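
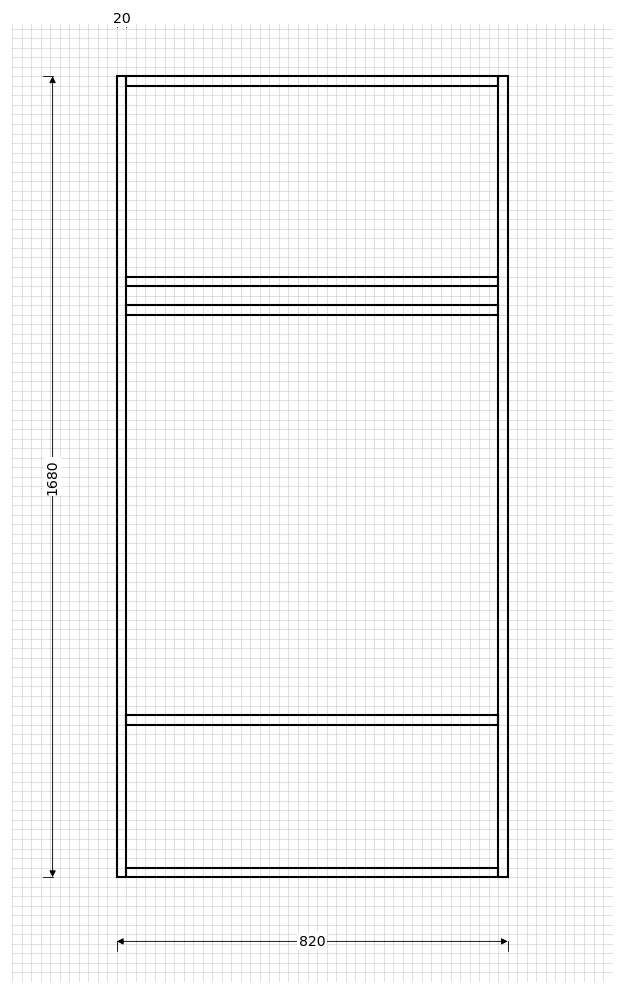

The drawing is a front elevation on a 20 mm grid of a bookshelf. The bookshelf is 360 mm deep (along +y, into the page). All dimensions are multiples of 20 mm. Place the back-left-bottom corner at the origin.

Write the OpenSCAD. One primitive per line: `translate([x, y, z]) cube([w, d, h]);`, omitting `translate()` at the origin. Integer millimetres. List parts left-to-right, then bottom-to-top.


cube([20, 360, 1680]);
translate([20, 0, 0]) cube([780, 360, 20]);
translate([20, 0, 320]) cube([780, 360, 20]);
translate([20, 0, 1180]) cube([780, 360, 20]);
translate([20, 0, 1240]) cube([780, 360, 20]);
translate([20, 0, 1660]) cube([780, 360, 20]);
translate([800, 0, 0]) cube([20, 360, 1680]);


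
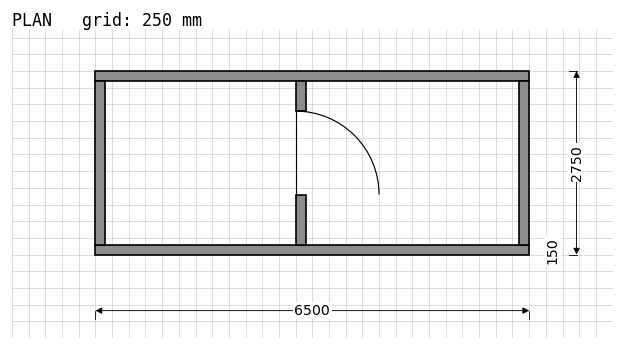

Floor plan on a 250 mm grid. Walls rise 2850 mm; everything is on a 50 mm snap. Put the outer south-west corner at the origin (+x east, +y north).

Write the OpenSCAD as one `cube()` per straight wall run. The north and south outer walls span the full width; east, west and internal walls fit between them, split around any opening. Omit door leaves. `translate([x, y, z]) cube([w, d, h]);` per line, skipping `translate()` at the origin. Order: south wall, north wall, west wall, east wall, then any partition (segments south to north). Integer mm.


cube([6500, 150, 2850]);
translate([0, 2600, 0]) cube([6500, 150, 2850]);
translate([0, 150, 0]) cube([150, 2450, 2850]);
translate([6350, 150, 0]) cube([150, 2450, 2850]);
translate([3000, 150, 0]) cube([150, 750, 2850]);
translate([3000, 2150, 0]) cube([150, 450, 2850]);


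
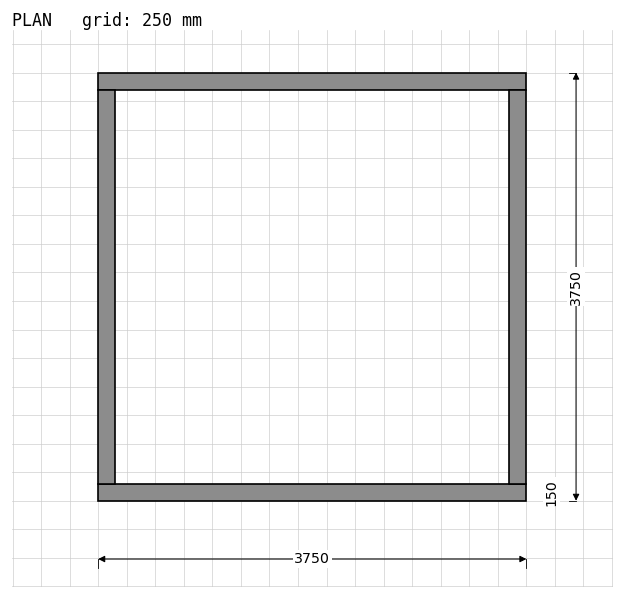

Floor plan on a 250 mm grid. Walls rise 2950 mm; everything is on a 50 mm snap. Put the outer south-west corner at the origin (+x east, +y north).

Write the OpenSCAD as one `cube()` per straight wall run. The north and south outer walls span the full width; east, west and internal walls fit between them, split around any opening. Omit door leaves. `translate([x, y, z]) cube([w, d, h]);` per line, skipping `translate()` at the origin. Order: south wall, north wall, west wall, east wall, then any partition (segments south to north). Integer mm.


cube([3750, 150, 2950]);
translate([0, 3600, 0]) cube([3750, 150, 2950]);
translate([0, 150, 0]) cube([150, 3450, 2950]);
translate([3600, 150, 0]) cube([150, 3450, 2950]);


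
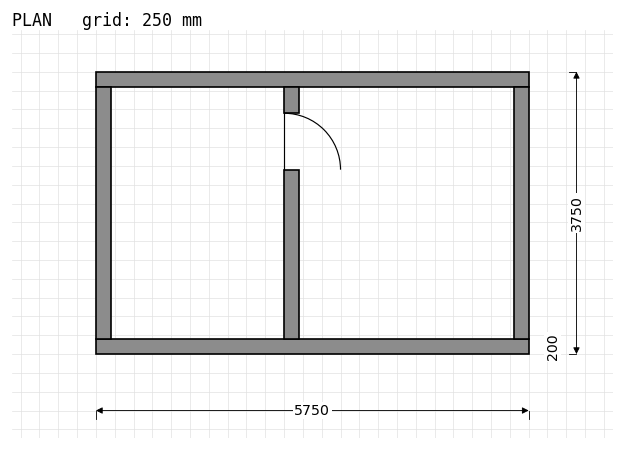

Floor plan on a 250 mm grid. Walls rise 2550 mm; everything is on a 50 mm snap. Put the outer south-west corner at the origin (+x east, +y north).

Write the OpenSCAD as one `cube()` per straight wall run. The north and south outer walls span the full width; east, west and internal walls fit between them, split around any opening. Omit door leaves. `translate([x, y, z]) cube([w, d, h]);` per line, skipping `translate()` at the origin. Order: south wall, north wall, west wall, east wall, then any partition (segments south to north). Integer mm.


cube([5750, 200, 2550]);
translate([0, 3550, 0]) cube([5750, 200, 2550]);
translate([0, 200, 0]) cube([200, 3350, 2550]);
translate([5550, 200, 0]) cube([200, 3350, 2550]);
translate([2500, 200, 0]) cube([200, 2250, 2550]);
translate([2500, 3200, 0]) cube([200, 350, 2550]);


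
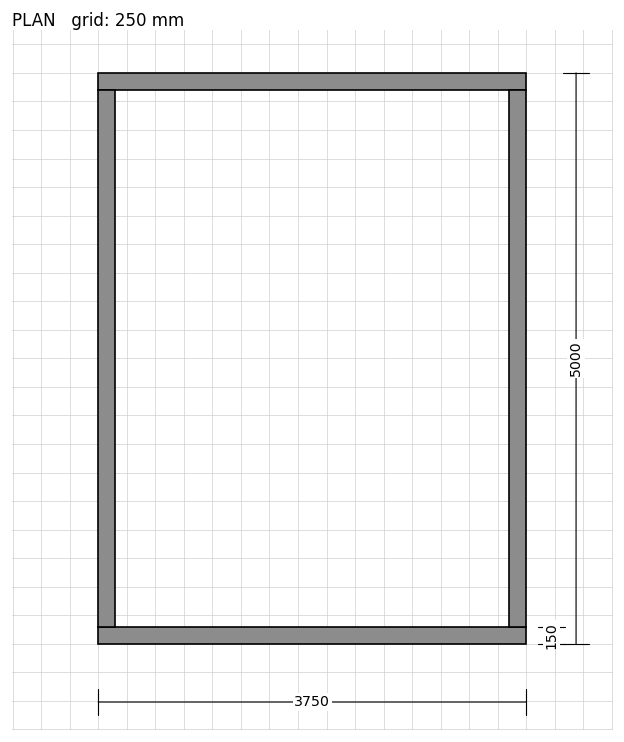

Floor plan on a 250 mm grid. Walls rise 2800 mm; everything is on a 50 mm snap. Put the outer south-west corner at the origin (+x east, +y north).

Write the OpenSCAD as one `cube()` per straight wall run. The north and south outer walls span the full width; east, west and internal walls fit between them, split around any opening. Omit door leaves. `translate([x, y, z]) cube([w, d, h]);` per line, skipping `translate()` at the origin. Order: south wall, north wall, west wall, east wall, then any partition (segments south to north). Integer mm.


cube([3750, 150, 2800]);
translate([0, 4850, 0]) cube([3750, 150, 2800]);
translate([0, 150, 0]) cube([150, 4700, 2800]);
translate([3600, 150, 0]) cube([150, 4700, 2800]);


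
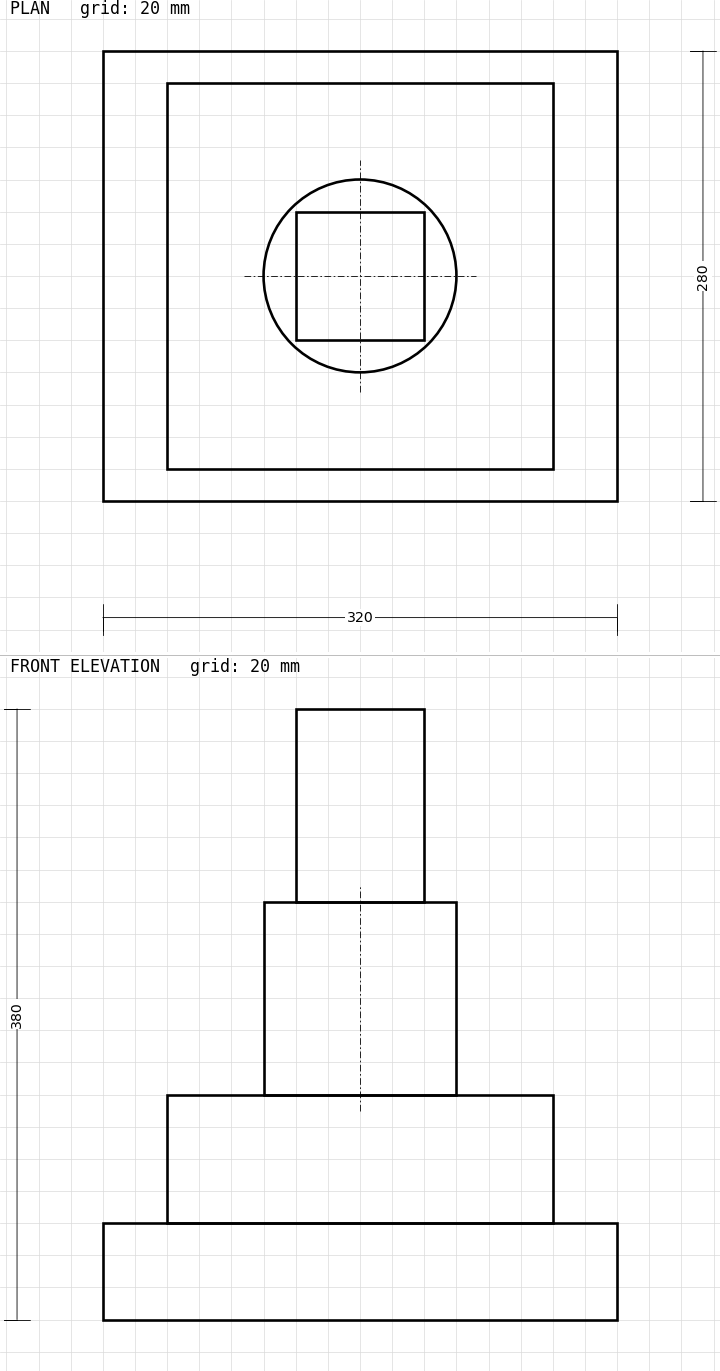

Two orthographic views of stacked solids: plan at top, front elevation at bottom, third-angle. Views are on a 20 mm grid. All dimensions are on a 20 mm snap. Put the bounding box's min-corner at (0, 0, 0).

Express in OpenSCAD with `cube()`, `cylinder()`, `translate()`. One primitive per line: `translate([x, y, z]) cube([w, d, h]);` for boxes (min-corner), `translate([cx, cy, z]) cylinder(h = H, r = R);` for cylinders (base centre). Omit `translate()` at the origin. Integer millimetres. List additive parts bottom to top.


cube([320, 280, 60]);
translate([40, 20, 60]) cube([240, 240, 80]);
translate([160, 140, 140]) cylinder(h = 120, r = 60);
translate([120, 100, 260]) cube([80, 80, 120]);


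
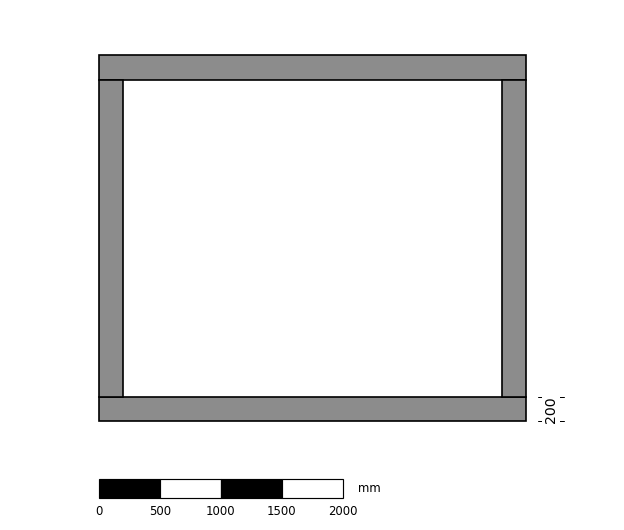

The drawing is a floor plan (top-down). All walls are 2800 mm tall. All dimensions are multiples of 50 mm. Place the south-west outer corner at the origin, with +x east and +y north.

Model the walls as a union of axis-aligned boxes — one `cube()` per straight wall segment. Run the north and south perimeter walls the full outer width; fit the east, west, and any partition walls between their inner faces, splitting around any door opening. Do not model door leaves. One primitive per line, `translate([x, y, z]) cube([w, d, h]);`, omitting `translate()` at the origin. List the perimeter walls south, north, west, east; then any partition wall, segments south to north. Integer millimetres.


cube([3500, 200, 2800]);
translate([0, 2800, 0]) cube([3500, 200, 2800]);
translate([0, 200, 0]) cube([200, 2600, 2800]);
translate([3300, 200, 0]) cube([200, 2600, 2800]);


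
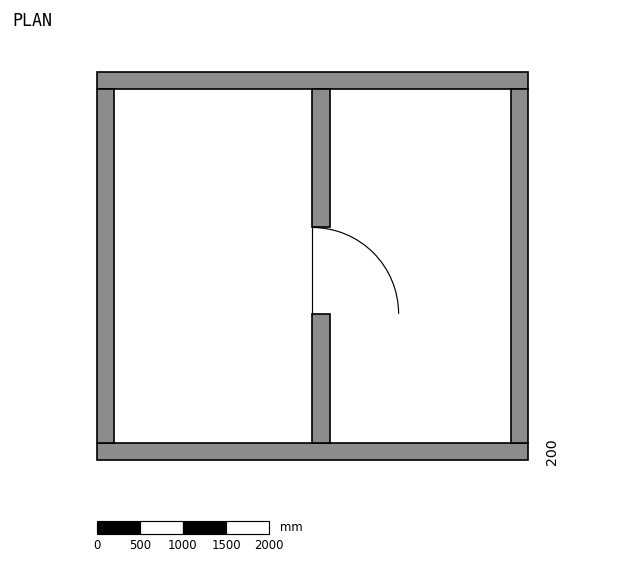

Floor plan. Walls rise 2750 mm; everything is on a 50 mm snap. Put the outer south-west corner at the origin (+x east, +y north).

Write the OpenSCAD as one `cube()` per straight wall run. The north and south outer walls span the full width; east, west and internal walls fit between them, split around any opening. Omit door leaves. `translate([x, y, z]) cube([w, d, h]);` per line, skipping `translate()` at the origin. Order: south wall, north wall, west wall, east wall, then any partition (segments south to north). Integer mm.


cube([5000, 200, 2750]);
translate([0, 4300, 0]) cube([5000, 200, 2750]);
translate([0, 200, 0]) cube([200, 4100, 2750]);
translate([4800, 200, 0]) cube([200, 4100, 2750]);
translate([2500, 200, 0]) cube([200, 1500, 2750]);
translate([2500, 2700, 0]) cube([200, 1600, 2750]);


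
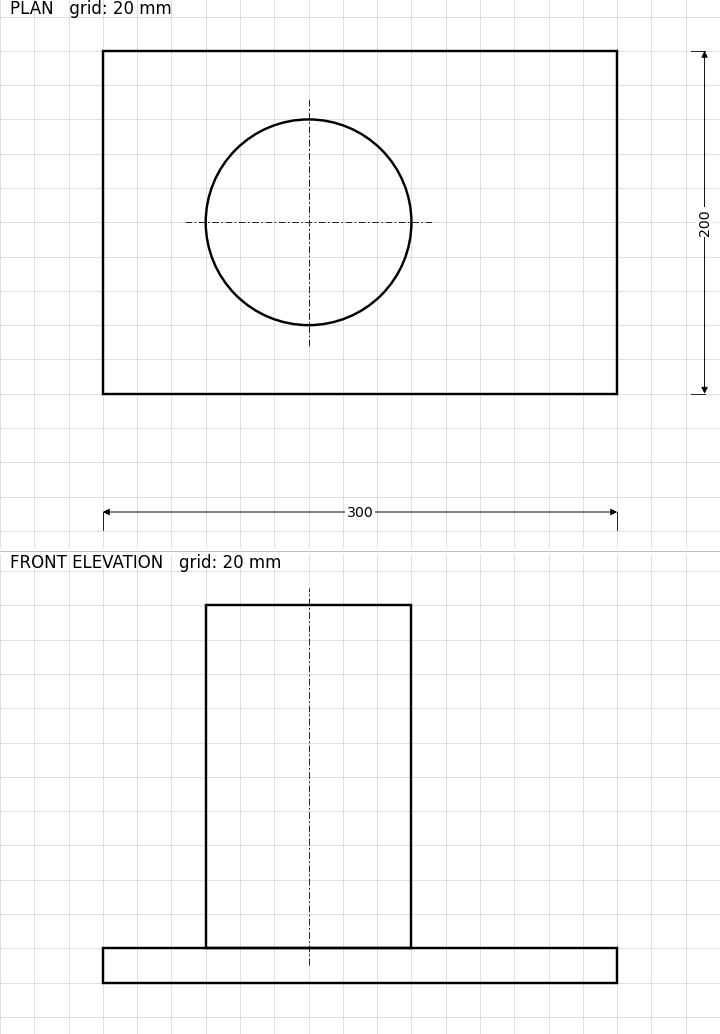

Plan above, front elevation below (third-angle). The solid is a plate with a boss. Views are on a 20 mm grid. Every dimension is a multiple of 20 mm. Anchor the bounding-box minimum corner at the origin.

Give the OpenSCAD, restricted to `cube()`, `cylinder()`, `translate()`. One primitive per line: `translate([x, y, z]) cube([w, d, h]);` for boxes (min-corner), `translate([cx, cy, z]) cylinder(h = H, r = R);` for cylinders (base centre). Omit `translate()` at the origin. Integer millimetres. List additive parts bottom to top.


cube([300, 200, 20]);
translate([120, 100, 20]) cylinder(h = 200, r = 60);


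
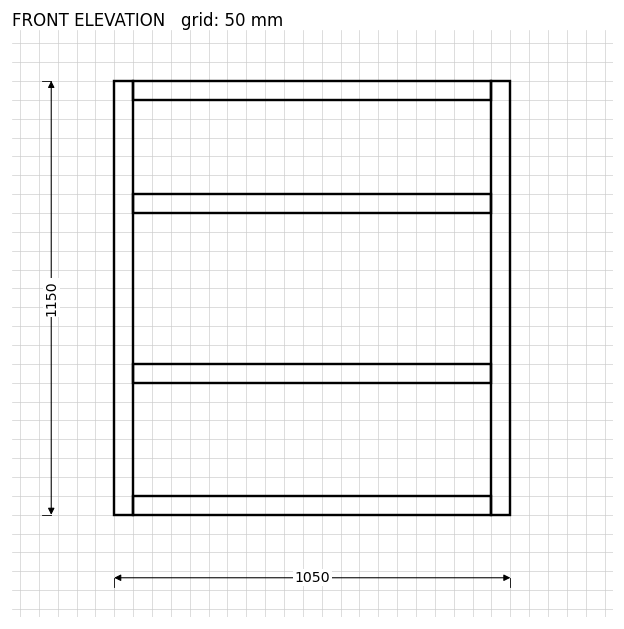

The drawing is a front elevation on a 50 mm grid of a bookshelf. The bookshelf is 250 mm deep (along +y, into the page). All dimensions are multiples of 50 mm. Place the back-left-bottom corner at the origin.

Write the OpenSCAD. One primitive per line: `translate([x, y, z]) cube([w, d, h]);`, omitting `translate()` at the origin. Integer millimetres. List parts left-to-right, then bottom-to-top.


cube([50, 250, 1150]);
translate([50, 0, 0]) cube([950, 250, 50]);
translate([50, 0, 350]) cube([950, 250, 50]);
translate([50, 0, 800]) cube([950, 250, 50]);
translate([50, 0, 1100]) cube([950, 250, 50]);
translate([1000, 0, 0]) cube([50, 250, 1150]);


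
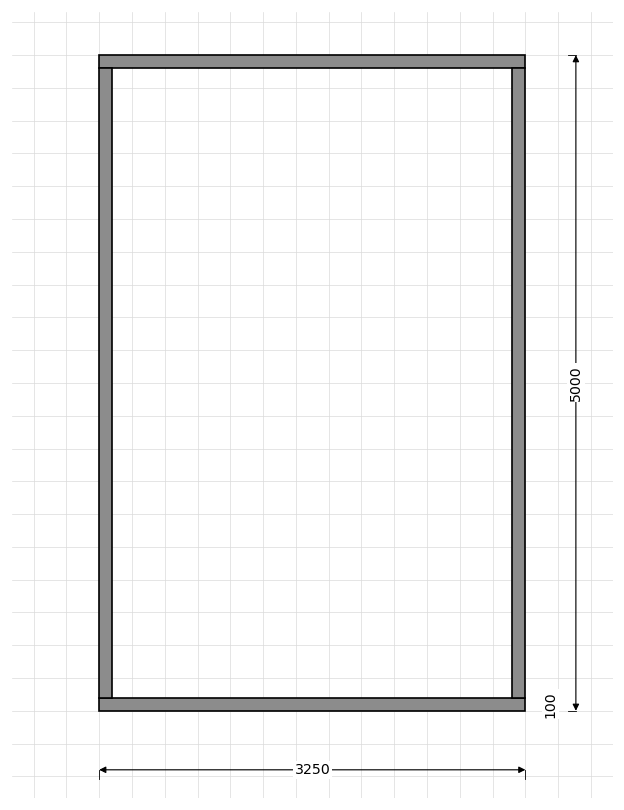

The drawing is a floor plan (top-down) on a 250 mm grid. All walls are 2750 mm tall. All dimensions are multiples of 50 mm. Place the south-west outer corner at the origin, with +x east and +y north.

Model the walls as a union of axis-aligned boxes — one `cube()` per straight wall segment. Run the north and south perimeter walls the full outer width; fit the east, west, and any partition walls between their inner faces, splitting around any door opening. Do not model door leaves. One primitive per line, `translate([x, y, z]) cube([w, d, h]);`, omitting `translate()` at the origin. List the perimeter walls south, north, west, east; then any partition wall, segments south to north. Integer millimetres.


cube([3250, 100, 2750]);
translate([0, 4900, 0]) cube([3250, 100, 2750]);
translate([0, 100, 0]) cube([100, 4800, 2750]);
translate([3150, 100, 0]) cube([100, 4800, 2750]);


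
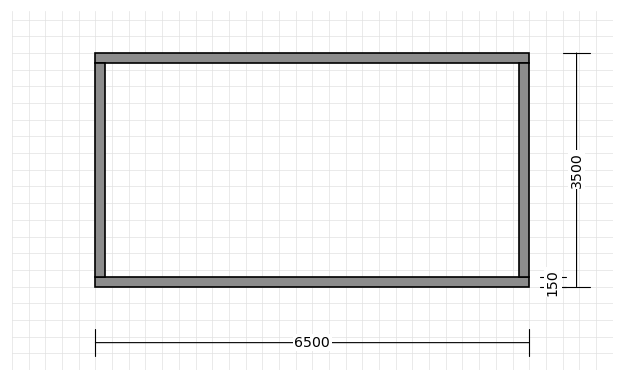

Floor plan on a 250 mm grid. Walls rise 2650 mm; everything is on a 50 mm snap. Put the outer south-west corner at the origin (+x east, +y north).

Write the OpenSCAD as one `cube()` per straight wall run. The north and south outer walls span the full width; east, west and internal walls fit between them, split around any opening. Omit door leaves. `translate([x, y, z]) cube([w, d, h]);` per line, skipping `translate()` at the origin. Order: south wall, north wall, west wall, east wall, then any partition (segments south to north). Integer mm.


cube([6500, 150, 2650]);
translate([0, 3350, 0]) cube([6500, 150, 2650]);
translate([0, 150, 0]) cube([150, 3200, 2650]);
translate([6350, 150, 0]) cube([150, 3200, 2650]);


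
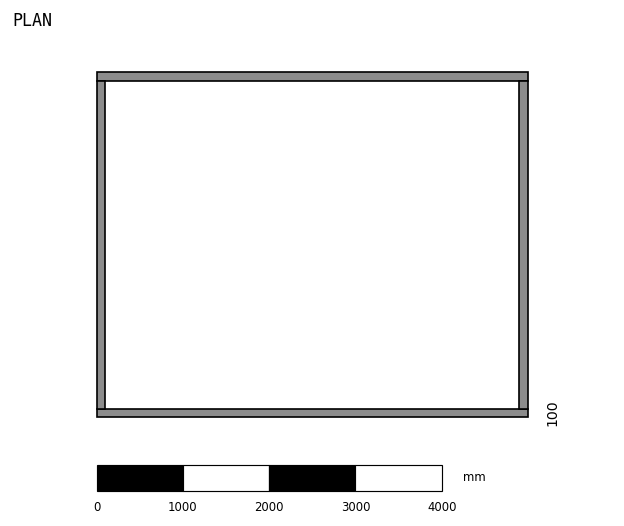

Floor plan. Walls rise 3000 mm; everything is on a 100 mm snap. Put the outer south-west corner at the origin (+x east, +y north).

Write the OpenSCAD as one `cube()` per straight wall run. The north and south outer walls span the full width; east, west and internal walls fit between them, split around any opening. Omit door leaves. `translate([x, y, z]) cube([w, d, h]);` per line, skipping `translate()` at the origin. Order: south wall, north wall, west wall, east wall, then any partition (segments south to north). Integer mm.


cube([5000, 100, 3000]);
translate([0, 3900, 0]) cube([5000, 100, 3000]);
translate([0, 100, 0]) cube([100, 3800, 3000]);
translate([4900, 100, 0]) cube([100, 3800, 3000]);


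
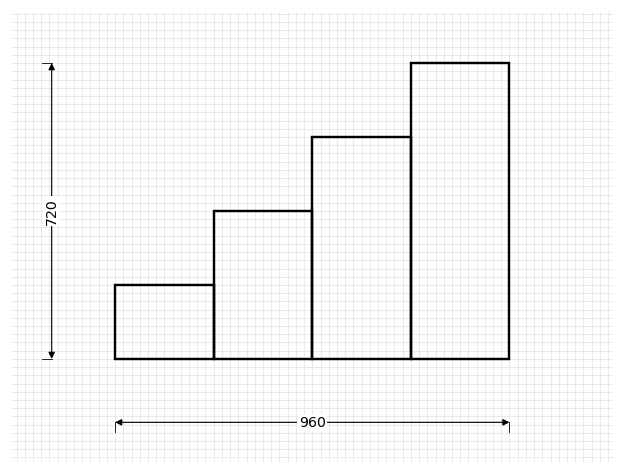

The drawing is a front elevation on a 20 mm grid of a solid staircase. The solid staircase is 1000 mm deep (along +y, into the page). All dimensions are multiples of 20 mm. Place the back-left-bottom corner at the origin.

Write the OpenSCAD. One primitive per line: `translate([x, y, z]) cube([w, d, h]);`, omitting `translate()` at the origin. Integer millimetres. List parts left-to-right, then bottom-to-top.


cube([240, 1000, 180]);
translate([240, 0, 0]) cube([240, 1000, 360]);
translate([480, 0, 0]) cube([240, 1000, 540]);
translate([720, 0, 0]) cube([240, 1000, 720]);


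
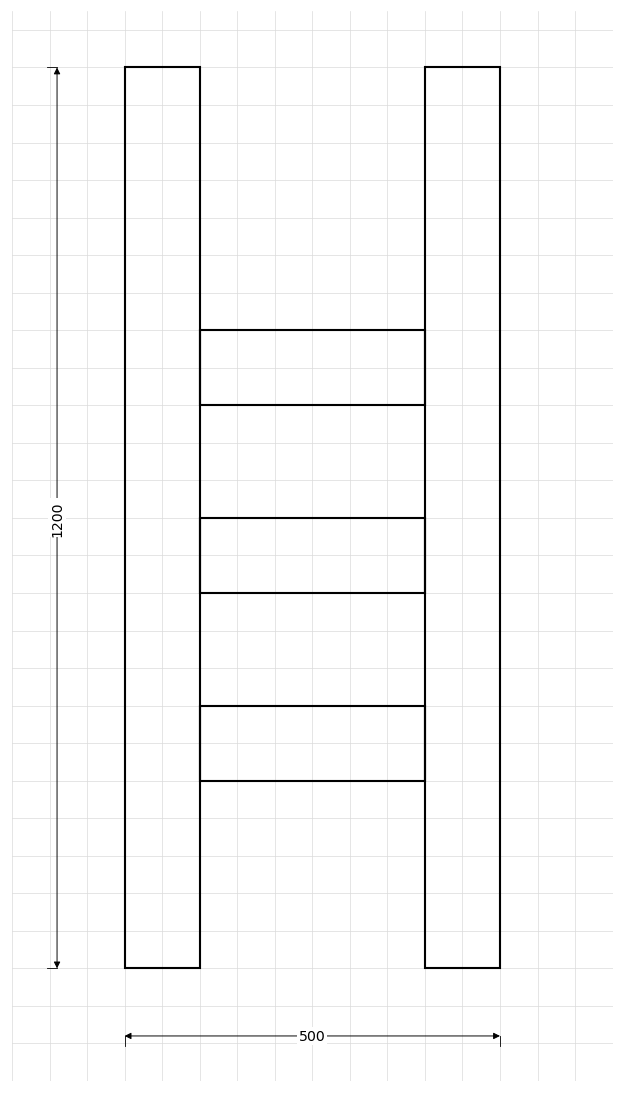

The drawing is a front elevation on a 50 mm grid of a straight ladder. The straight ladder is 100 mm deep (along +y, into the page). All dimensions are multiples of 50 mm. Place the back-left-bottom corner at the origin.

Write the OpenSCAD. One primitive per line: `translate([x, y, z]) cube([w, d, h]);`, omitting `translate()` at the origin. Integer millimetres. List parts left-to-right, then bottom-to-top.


cube([100, 100, 1200]);
translate([100, 0, 250]) cube([300, 100, 100]);
translate([100, 0, 500]) cube([300, 100, 100]);
translate([100, 0, 750]) cube([300, 100, 100]);
translate([400, 0, 0]) cube([100, 100, 1200]);


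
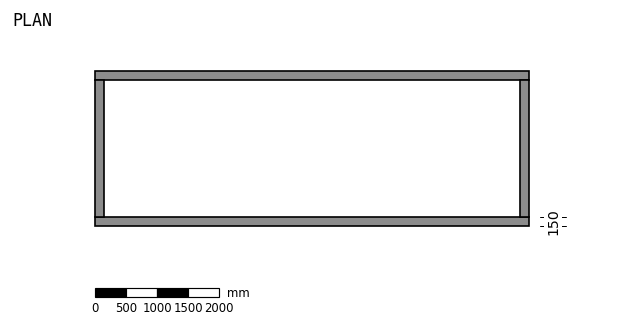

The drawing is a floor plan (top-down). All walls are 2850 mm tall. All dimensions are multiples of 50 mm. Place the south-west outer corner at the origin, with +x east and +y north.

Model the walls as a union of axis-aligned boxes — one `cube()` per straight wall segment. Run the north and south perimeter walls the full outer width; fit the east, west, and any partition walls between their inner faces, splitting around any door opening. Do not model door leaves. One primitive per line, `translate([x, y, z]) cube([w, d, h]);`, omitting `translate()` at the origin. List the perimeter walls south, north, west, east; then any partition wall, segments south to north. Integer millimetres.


cube([7000, 150, 2850]);
translate([0, 2350, 0]) cube([7000, 150, 2850]);
translate([0, 150, 0]) cube([150, 2200, 2850]);
translate([6850, 150, 0]) cube([150, 2200, 2850]);


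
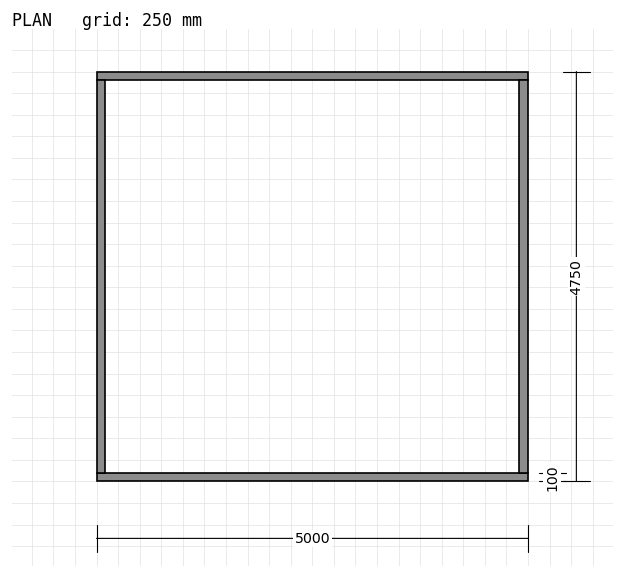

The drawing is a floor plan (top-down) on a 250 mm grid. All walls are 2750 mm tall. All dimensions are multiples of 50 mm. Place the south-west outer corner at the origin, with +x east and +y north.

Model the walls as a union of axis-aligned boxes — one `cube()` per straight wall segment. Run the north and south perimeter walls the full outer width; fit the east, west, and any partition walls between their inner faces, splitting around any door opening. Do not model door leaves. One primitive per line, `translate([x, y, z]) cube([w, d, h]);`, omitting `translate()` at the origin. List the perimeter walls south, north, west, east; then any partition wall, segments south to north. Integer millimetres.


cube([5000, 100, 2750]);
translate([0, 4650, 0]) cube([5000, 100, 2750]);
translate([0, 100, 0]) cube([100, 4550, 2750]);
translate([4900, 100, 0]) cube([100, 4550, 2750]);


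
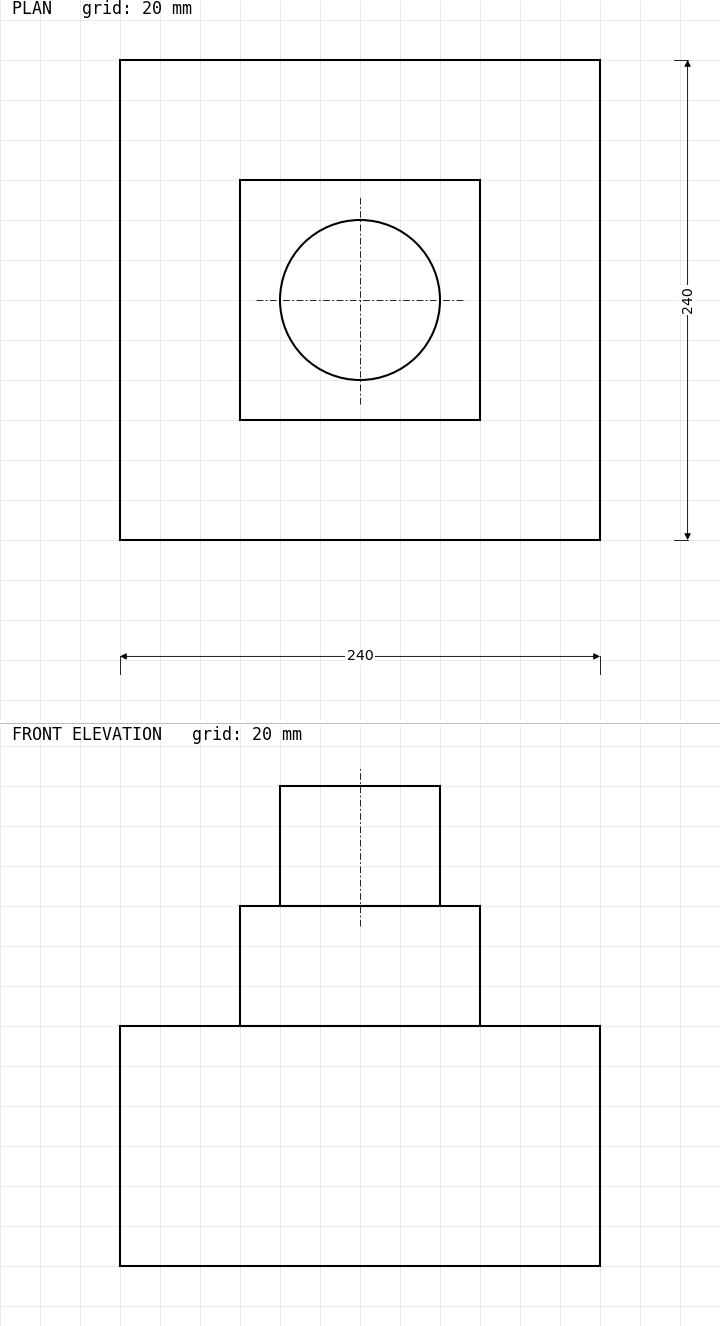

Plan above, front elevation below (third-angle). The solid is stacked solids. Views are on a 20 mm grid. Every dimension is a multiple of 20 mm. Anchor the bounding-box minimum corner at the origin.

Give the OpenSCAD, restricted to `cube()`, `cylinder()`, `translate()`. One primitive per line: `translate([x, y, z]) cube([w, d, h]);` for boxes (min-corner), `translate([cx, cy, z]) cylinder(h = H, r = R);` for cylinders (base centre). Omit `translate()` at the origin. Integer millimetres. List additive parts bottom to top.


cube([240, 240, 120]);
translate([60, 60, 120]) cube([120, 120, 60]);
translate([120, 120, 180]) cylinder(h = 60, r = 40);


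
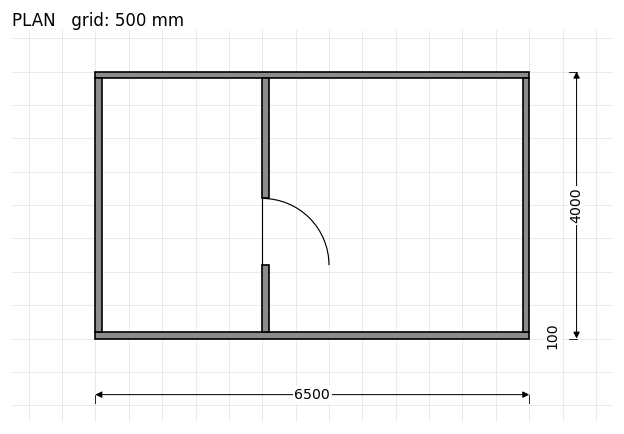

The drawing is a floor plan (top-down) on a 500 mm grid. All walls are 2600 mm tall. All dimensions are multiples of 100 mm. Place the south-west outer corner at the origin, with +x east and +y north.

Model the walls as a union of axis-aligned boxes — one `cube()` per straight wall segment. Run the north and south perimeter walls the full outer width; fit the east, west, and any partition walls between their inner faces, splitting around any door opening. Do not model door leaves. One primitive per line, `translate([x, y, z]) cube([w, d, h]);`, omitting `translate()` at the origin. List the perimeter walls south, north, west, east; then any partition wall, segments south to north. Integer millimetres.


cube([6500, 100, 2600]);
translate([0, 3900, 0]) cube([6500, 100, 2600]);
translate([0, 100, 0]) cube([100, 3800, 2600]);
translate([6400, 100, 0]) cube([100, 3800, 2600]);
translate([2500, 100, 0]) cube([100, 1000, 2600]);
translate([2500, 2100, 0]) cube([100, 1800, 2600]);


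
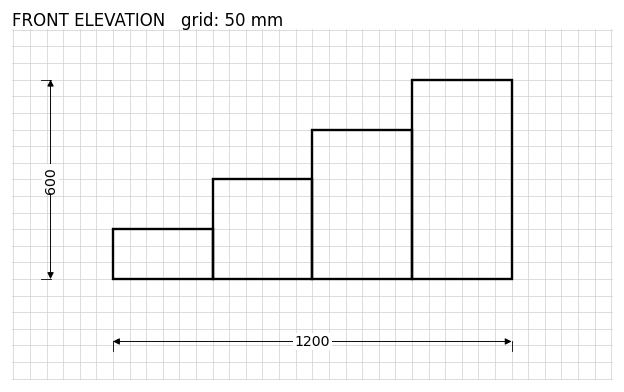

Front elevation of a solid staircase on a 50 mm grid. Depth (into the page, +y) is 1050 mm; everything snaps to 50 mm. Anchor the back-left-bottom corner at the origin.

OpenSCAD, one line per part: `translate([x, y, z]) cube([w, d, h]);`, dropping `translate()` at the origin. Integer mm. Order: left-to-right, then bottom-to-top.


cube([300, 1050, 150]);
translate([300, 0, 0]) cube([300, 1050, 300]);
translate([600, 0, 0]) cube([300, 1050, 450]);
translate([900, 0, 0]) cube([300, 1050, 600]);


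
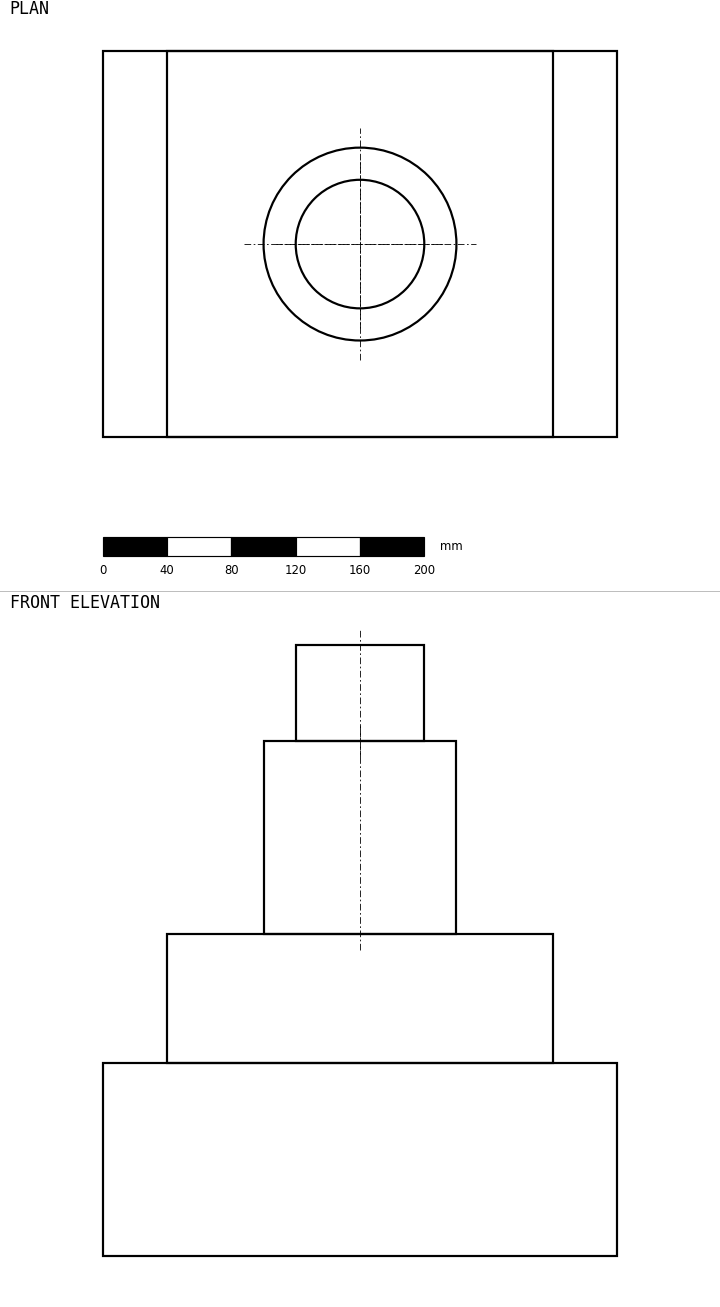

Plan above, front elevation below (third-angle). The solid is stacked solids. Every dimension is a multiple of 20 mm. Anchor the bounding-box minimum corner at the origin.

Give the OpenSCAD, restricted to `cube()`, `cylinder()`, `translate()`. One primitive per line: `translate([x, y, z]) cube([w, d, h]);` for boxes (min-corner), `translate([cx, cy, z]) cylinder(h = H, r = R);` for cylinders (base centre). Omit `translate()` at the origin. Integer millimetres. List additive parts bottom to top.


cube([320, 240, 120]);
translate([40, 0, 120]) cube([240, 240, 80]);
translate([160, 120, 200]) cylinder(h = 120, r = 60);
translate([160, 120, 320]) cylinder(h = 60, r = 40);


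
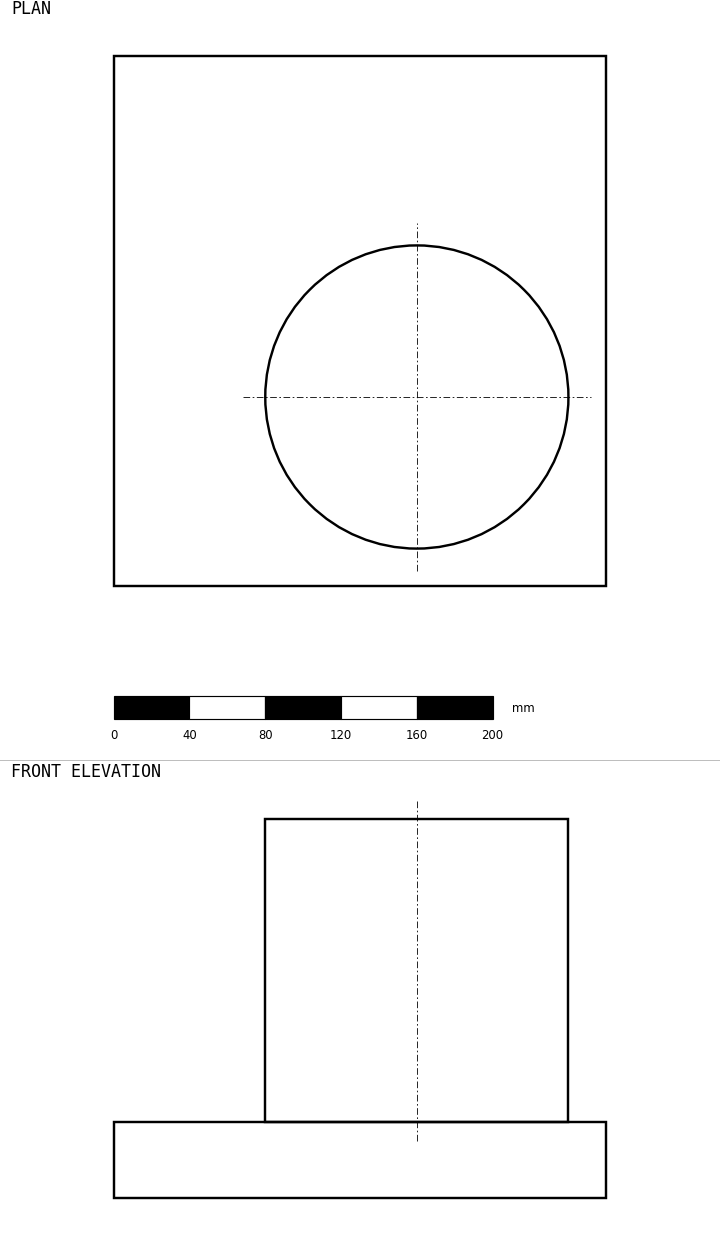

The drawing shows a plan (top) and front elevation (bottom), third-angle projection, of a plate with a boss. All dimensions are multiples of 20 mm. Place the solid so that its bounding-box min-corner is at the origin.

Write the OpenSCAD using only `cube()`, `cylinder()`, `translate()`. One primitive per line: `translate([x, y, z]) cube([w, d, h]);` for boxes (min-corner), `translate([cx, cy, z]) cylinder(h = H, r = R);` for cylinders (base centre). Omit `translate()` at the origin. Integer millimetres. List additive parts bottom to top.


cube([260, 280, 40]);
translate([160, 100, 40]) cylinder(h = 160, r = 80);


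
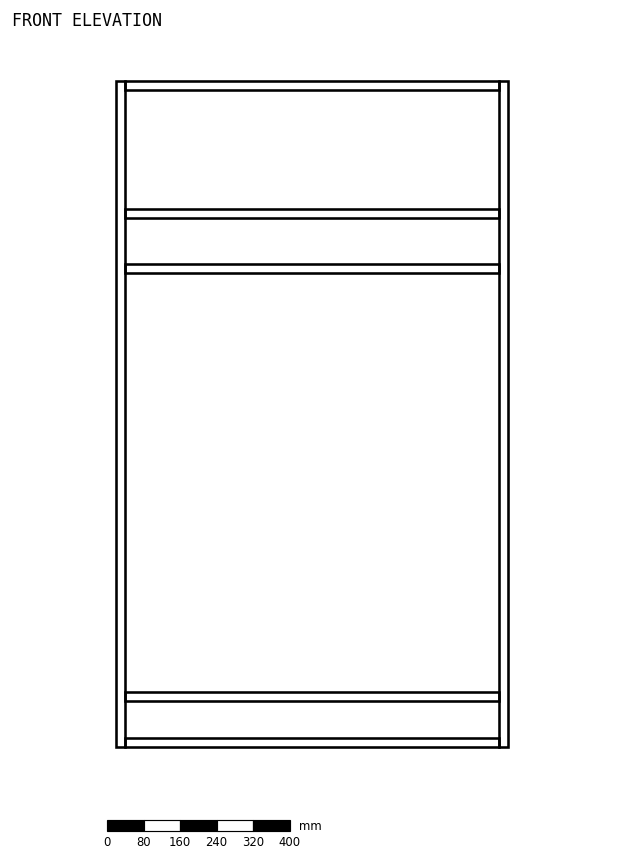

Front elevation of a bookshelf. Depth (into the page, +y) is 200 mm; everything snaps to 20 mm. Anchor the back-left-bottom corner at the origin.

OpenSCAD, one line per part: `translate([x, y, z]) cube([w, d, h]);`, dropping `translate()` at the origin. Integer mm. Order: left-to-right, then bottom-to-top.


cube([20, 200, 1460]);
translate([20, 0, 0]) cube([820, 200, 20]);
translate([20, 0, 100]) cube([820, 200, 20]);
translate([20, 0, 1040]) cube([820, 200, 20]);
translate([20, 0, 1160]) cube([820, 200, 20]);
translate([20, 0, 1440]) cube([820, 200, 20]);
translate([840, 0, 0]) cube([20, 200, 1460]);


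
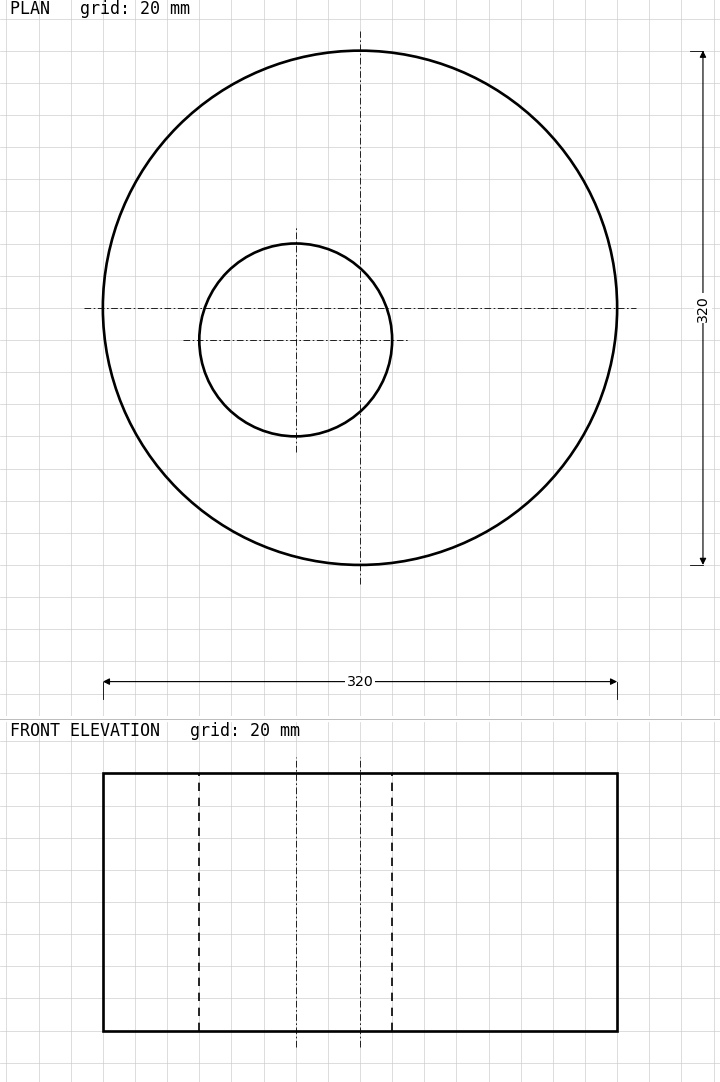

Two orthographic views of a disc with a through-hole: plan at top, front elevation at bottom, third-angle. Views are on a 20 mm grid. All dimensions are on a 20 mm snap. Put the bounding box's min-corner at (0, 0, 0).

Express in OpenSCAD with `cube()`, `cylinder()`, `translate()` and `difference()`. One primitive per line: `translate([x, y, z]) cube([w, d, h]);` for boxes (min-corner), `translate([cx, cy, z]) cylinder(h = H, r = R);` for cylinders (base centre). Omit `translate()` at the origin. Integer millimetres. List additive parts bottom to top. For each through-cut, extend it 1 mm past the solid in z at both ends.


difference() {
  translate([160, 160, 0]) cylinder(h = 160, r = 160);
  translate([120, 140, -1]) cylinder(h = 162, r = 60);
}


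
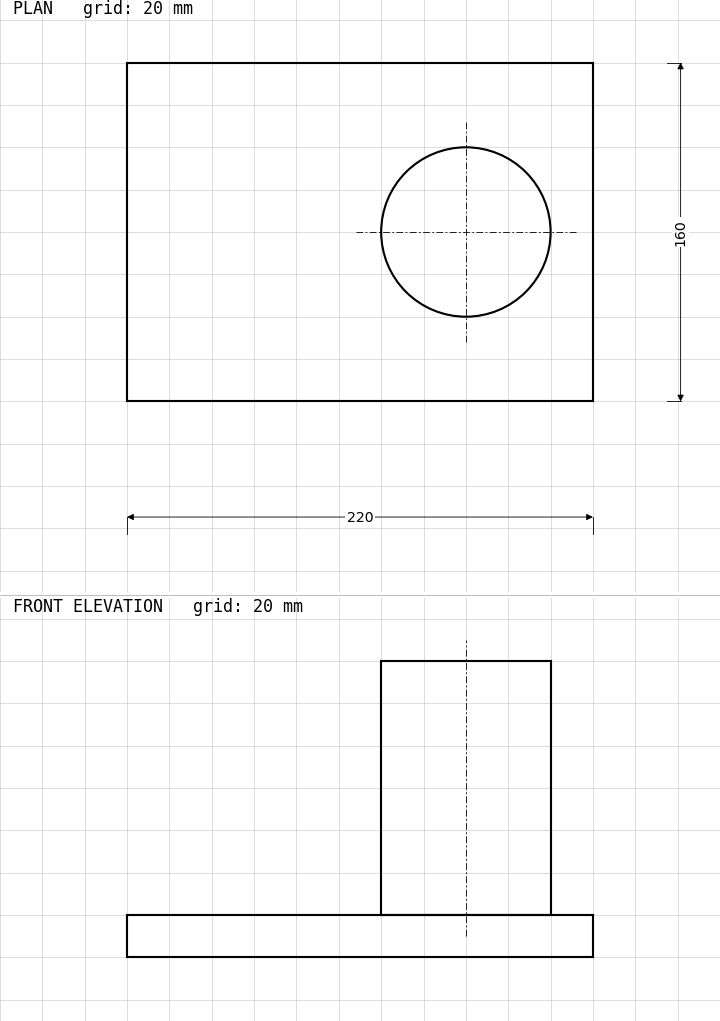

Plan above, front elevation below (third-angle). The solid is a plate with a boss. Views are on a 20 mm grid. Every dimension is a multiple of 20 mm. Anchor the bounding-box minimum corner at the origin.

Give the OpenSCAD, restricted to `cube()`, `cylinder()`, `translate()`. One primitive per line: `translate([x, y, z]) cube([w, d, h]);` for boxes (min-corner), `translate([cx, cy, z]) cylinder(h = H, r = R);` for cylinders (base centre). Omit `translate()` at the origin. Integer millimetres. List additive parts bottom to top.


cube([220, 160, 20]);
translate([160, 80, 20]) cylinder(h = 120, r = 40);


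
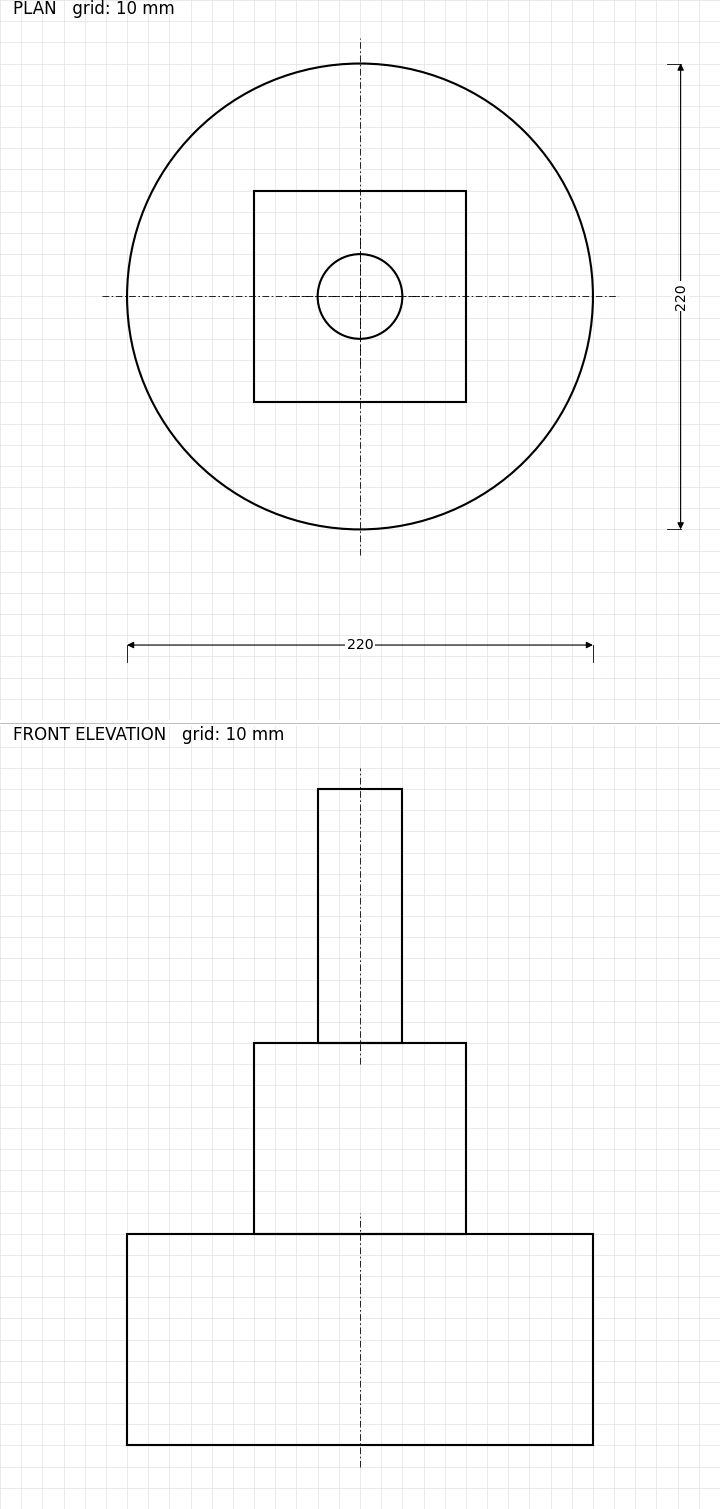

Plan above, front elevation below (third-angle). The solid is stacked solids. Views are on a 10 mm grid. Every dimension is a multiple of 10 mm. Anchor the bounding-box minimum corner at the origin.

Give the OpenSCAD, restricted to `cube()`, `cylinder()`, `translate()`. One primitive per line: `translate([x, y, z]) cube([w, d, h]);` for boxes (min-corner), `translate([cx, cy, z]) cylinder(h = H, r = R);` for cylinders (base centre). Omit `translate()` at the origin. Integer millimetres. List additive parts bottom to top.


translate([110, 110, 0]) cylinder(h = 100, r = 110);
translate([60, 60, 100]) cube([100, 100, 90]);
translate([110, 110, 190]) cylinder(h = 120, r = 20);


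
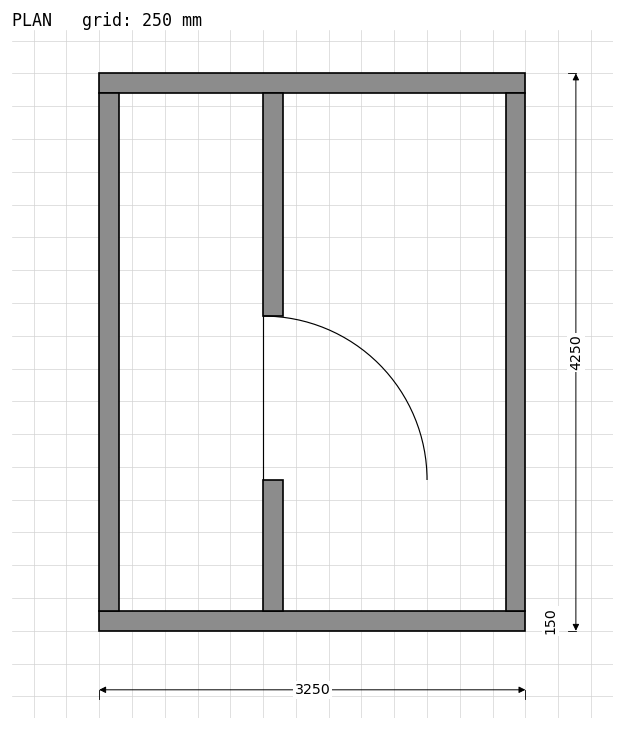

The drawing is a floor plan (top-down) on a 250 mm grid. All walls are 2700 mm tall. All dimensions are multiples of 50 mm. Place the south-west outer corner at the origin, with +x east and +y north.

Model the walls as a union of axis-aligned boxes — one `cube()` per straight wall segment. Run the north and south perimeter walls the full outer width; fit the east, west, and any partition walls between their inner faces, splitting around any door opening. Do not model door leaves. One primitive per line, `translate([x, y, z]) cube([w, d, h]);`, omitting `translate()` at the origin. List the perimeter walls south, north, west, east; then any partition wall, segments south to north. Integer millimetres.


cube([3250, 150, 2700]);
translate([0, 4100, 0]) cube([3250, 150, 2700]);
translate([0, 150, 0]) cube([150, 3950, 2700]);
translate([3100, 150, 0]) cube([150, 3950, 2700]);
translate([1250, 150, 0]) cube([150, 1000, 2700]);
translate([1250, 2400, 0]) cube([150, 1700, 2700]);


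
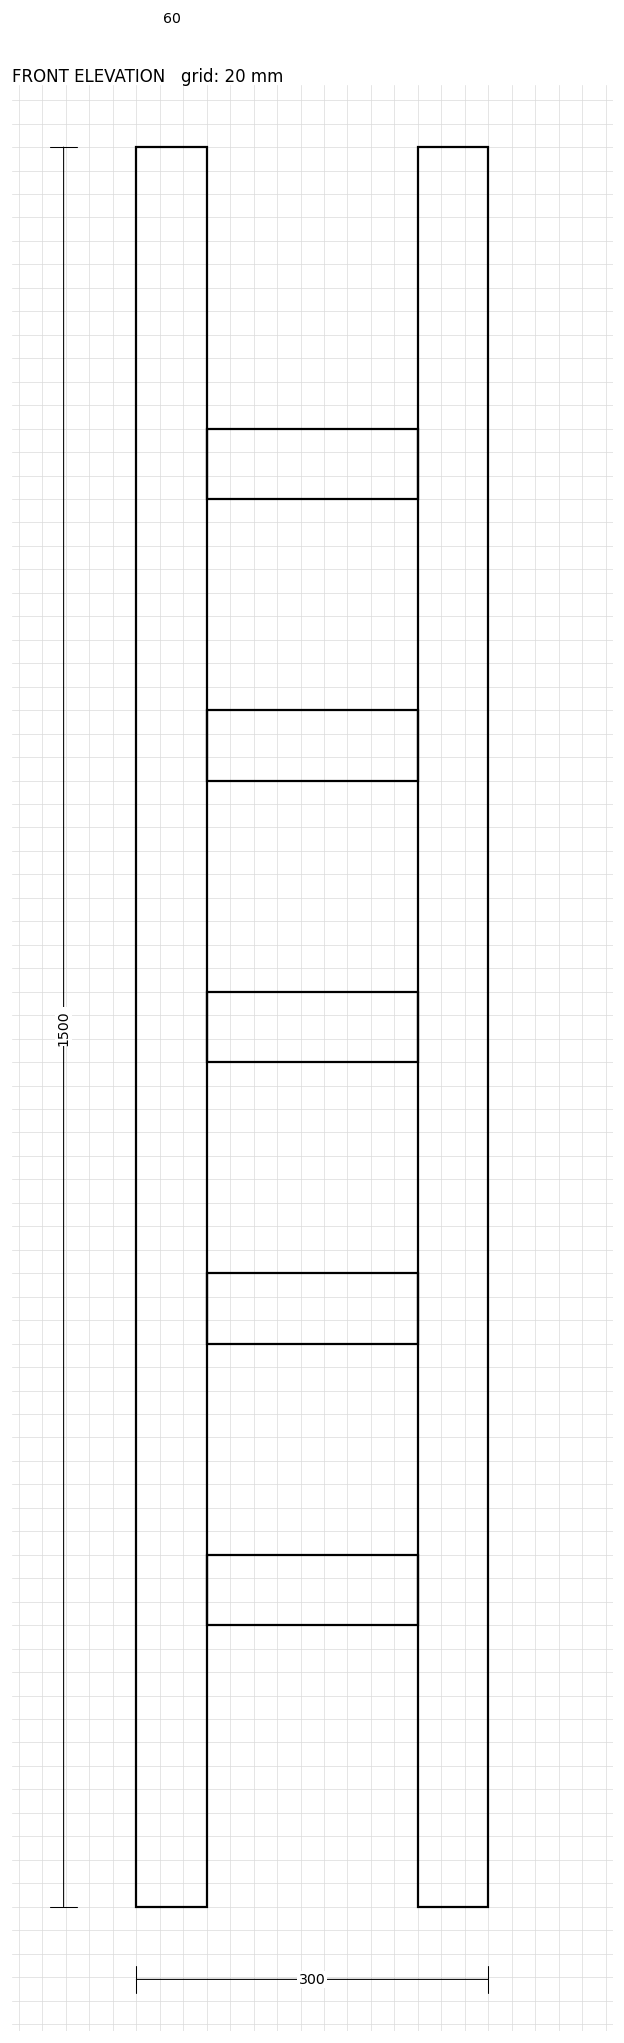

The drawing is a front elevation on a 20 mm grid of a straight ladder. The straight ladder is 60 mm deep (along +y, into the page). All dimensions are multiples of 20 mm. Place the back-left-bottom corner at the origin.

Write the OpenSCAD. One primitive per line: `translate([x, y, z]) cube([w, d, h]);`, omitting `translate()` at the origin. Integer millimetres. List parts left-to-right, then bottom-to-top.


cube([60, 60, 1500]);
translate([60, 0, 240]) cube([180, 60, 60]);
translate([60, 0, 480]) cube([180, 60, 60]);
translate([60, 0, 720]) cube([180, 60, 60]);
translate([60, 0, 960]) cube([180, 60, 60]);
translate([60, 0, 1200]) cube([180, 60, 60]);
translate([240, 0, 0]) cube([60, 60, 1500]);


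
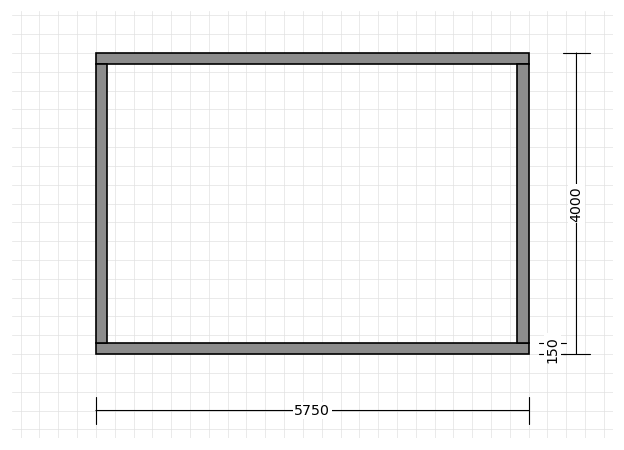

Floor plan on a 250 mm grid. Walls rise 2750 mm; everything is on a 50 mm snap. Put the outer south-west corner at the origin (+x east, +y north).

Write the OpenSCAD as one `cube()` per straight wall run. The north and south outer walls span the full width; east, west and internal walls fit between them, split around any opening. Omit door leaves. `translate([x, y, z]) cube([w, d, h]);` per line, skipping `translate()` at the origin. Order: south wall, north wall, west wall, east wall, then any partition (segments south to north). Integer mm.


cube([5750, 150, 2750]);
translate([0, 3850, 0]) cube([5750, 150, 2750]);
translate([0, 150, 0]) cube([150, 3700, 2750]);
translate([5600, 150, 0]) cube([150, 3700, 2750]);


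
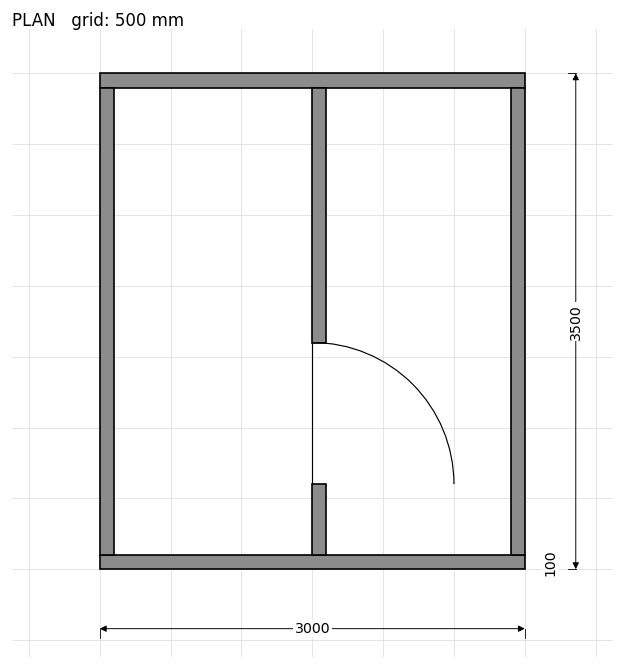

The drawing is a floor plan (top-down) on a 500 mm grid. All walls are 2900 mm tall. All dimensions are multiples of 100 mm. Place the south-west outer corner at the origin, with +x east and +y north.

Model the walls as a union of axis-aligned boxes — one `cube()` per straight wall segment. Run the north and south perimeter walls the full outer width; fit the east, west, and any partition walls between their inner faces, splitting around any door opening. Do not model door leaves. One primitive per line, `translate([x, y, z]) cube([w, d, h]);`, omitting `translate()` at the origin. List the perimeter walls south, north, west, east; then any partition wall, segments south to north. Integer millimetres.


cube([3000, 100, 2900]);
translate([0, 3400, 0]) cube([3000, 100, 2900]);
translate([0, 100, 0]) cube([100, 3300, 2900]);
translate([2900, 100, 0]) cube([100, 3300, 2900]);
translate([1500, 100, 0]) cube([100, 500, 2900]);
translate([1500, 1600, 0]) cube([100, 1800, 2900]);


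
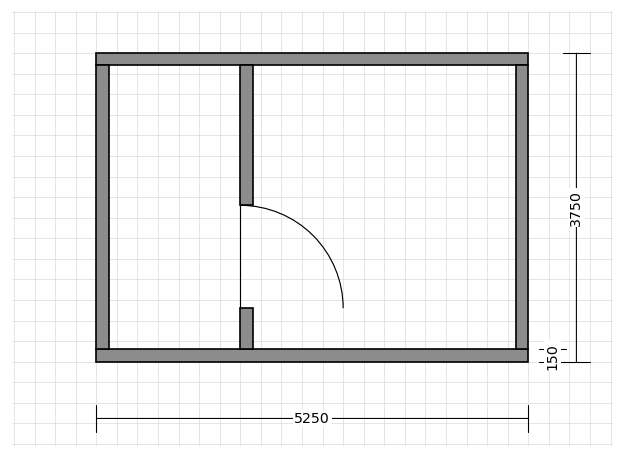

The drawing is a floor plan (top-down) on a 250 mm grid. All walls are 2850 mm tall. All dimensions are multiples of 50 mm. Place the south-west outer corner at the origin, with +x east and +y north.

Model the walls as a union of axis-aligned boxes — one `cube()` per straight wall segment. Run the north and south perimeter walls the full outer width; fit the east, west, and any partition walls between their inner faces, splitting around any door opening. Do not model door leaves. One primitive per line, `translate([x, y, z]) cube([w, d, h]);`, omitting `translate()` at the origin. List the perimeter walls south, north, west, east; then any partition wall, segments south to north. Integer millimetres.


cube([5250, 150, 2850]);
translate([0, 3600, 0]) cube([5250, 150, 2850]);
translate([0, 150, 0]) cube([150, 3450, 2850]);
translate([5100, 150, 0]) cube([150, 3450, 2850]);
translate([1750, 150, 0]) cube([150, 500, 2850]);
translate([1750, 1900, 0]) cube([150, 1700, 2850]);


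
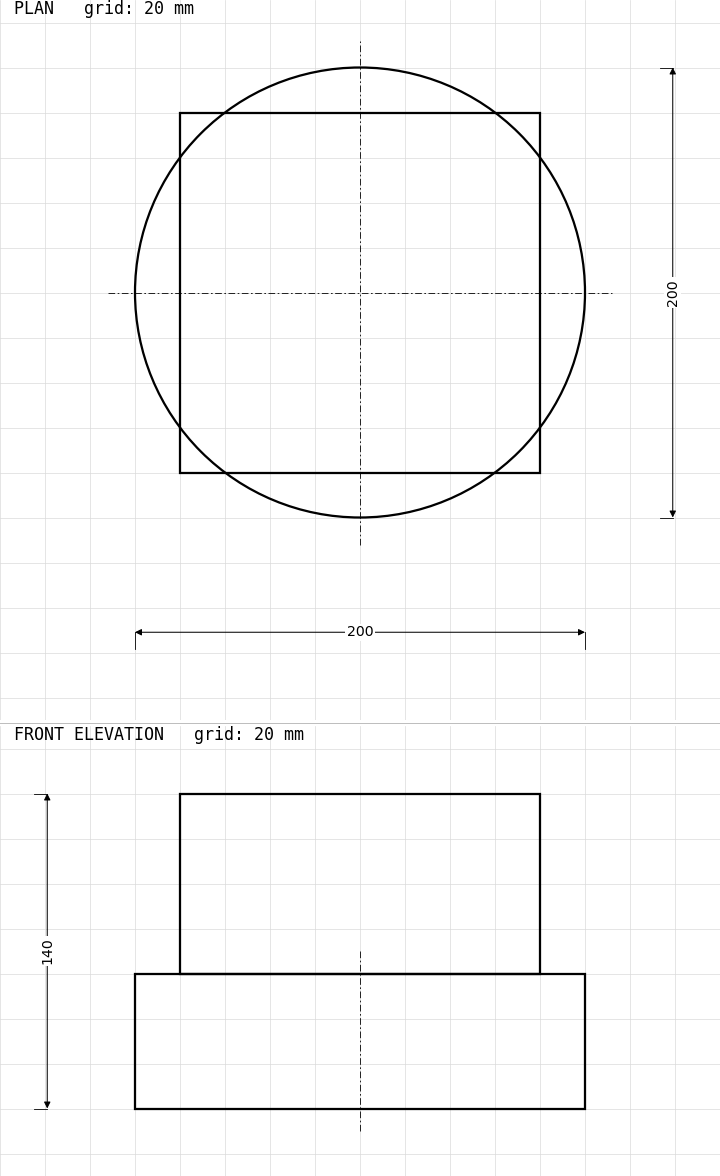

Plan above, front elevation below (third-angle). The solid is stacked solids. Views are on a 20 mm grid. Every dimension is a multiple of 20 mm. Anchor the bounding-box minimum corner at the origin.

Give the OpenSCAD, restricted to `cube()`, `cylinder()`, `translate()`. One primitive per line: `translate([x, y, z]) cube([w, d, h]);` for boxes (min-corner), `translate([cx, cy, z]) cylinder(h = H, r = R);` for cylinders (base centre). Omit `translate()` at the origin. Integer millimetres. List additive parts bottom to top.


translate([100, 100, 0]) cylinder(h = 60, r = 100);
translate([20, 20, 60]) cube([160, 160, 80]);


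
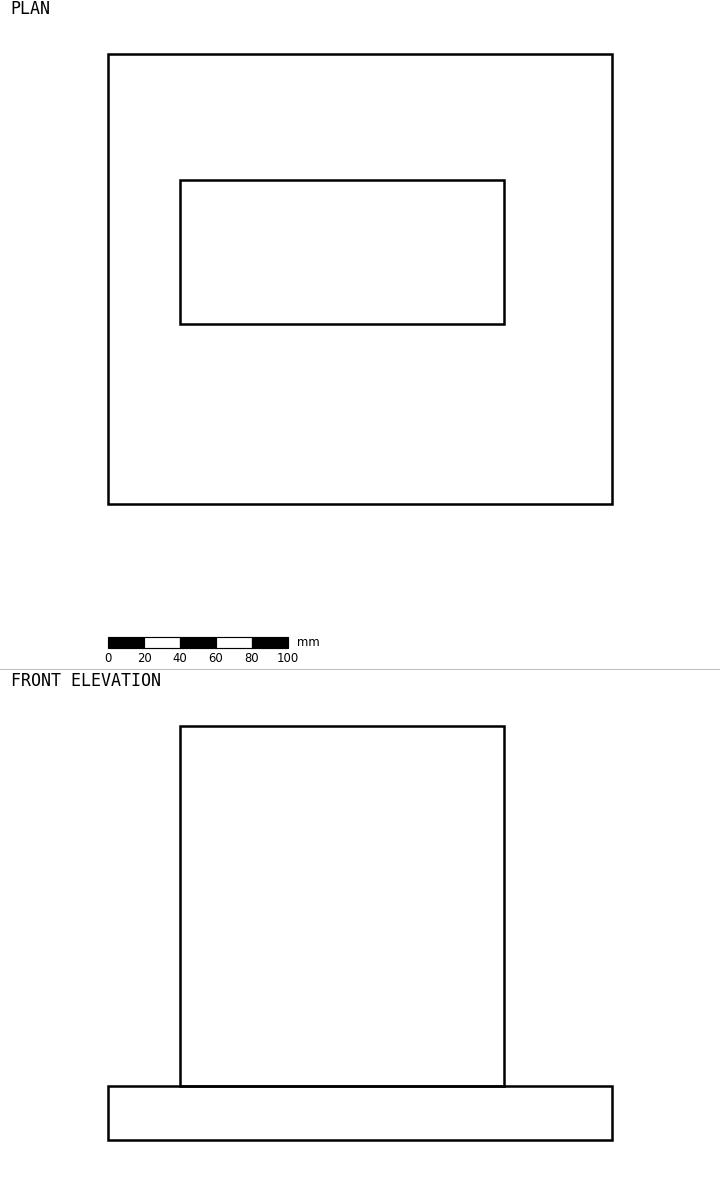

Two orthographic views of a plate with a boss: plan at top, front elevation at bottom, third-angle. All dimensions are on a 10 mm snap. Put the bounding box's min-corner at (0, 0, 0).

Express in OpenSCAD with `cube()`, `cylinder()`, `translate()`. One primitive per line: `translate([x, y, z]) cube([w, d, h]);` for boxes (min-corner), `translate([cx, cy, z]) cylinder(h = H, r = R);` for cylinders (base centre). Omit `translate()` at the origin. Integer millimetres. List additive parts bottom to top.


cube([280, 250, 30]);
translate([40, 100, 30]) cube([180, 80, 200]);


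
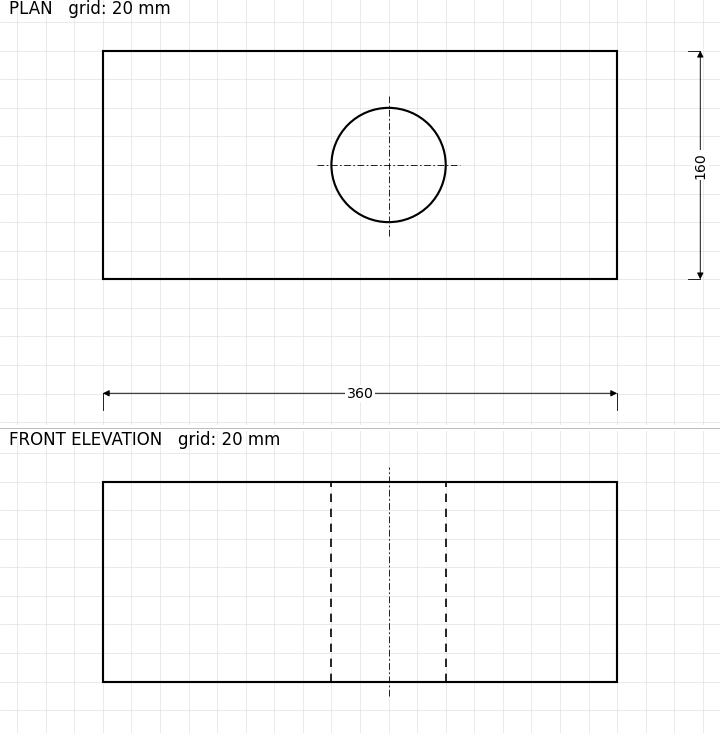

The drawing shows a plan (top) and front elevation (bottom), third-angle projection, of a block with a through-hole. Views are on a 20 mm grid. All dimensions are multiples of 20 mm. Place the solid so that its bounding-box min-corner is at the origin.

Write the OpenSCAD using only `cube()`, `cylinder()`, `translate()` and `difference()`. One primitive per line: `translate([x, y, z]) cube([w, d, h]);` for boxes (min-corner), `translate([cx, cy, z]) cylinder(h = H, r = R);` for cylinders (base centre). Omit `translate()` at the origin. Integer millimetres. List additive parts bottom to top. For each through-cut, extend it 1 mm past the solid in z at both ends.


difference() {
  cube([360, 160, 140]);
  translate([200, 80, -1]) cylinder(h = 142, r = 40);
}


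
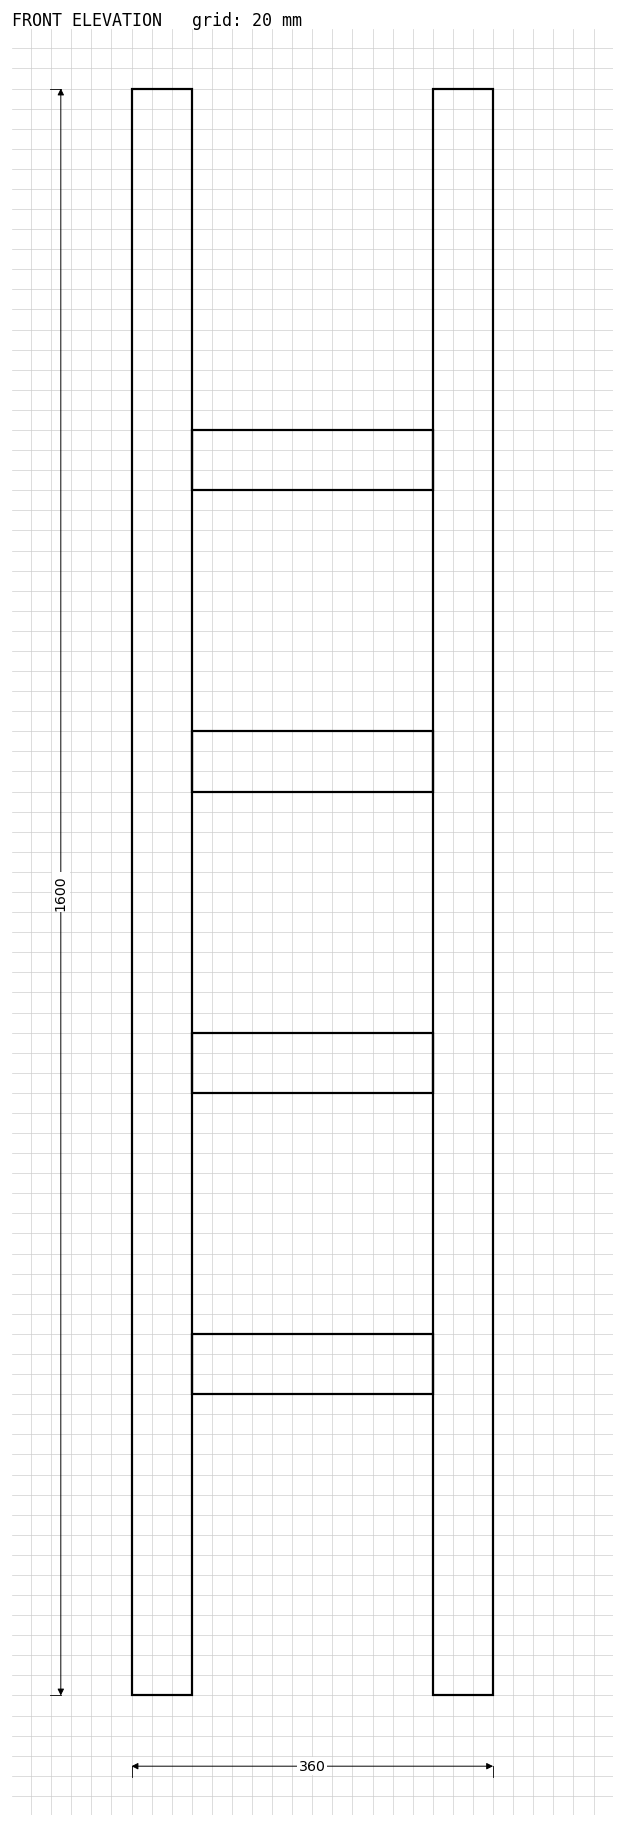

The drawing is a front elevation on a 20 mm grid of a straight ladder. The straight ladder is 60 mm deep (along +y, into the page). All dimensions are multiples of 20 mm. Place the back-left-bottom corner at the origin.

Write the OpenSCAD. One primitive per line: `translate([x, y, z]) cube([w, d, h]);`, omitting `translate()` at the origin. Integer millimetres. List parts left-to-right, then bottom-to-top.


cube([60, 60, 1600]);
translate([60, 0, 300]) cube([240, 60, 60]);
translate([60, 0, 600]) cube([240, 60, 60]);
translate([60, 0, 900]) cube([240, 60, 60]);
translate([60, 0, 1200]) cube([240, 60, 60]);
translate([300, 0, 0]) cube([60, 60, 1600]);


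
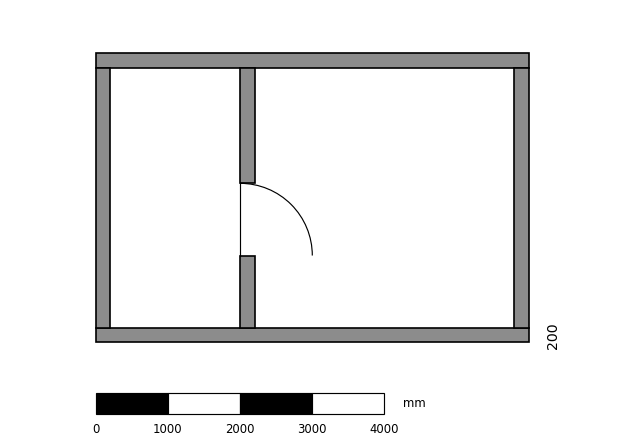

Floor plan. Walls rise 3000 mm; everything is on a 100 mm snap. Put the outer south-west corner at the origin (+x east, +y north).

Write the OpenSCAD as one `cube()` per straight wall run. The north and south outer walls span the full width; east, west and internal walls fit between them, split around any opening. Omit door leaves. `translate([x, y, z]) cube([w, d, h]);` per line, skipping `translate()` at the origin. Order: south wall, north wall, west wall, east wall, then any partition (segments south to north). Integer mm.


cube([6000, 200, 3000]);
translate([0, 3800, 0]) cube([6000, 200, 3000]);
translate([0, 200, 0]) cube([200, 3600, 3000]);
translate([5800, 200, 0]) cube([200, 3600, 3000]);
translate([2000, 200, 0]) cube([200, 1000, 3000]);
translate([2000, 2200, 0]) cube([200, 1600, 3000]);


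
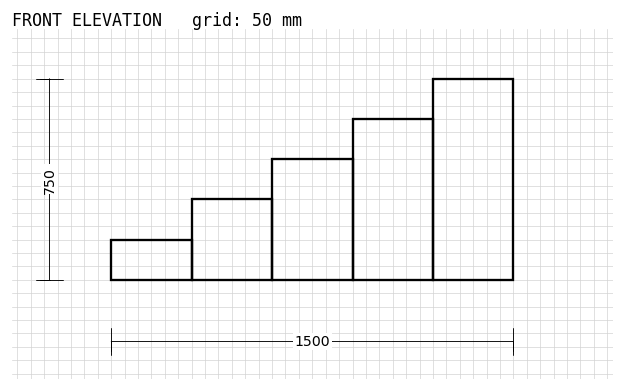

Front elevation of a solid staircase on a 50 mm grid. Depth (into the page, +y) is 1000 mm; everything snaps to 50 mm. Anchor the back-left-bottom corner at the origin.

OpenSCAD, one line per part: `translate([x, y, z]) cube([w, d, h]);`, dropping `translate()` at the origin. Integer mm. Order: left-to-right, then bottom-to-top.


cube([300, 1000, 150]);
translate([300, 0, 0]) cube([300, 1000, 300]);
translate([600, 0, 0]) cube([300, 1000, 450]);
translate([900, 0, 0]) cube([300, 1000, 600]);
translate([1200, 0, 0]) cube([300, 1000, 750]);


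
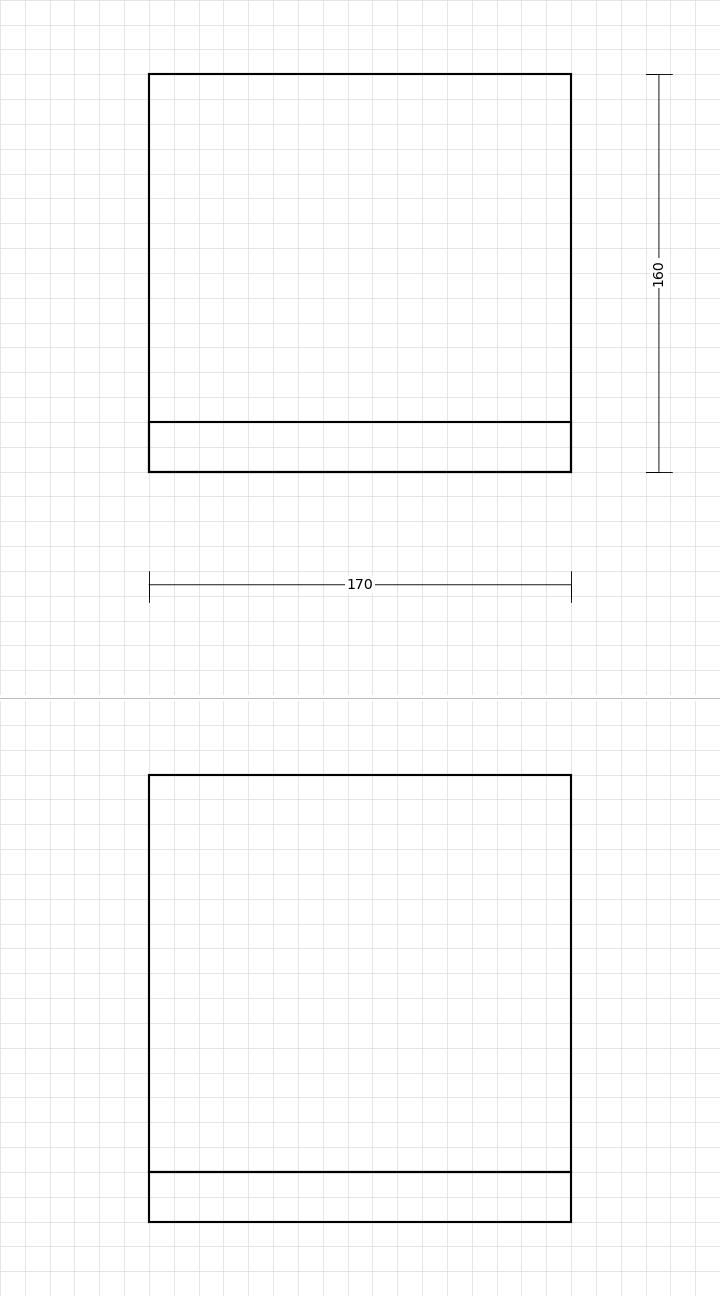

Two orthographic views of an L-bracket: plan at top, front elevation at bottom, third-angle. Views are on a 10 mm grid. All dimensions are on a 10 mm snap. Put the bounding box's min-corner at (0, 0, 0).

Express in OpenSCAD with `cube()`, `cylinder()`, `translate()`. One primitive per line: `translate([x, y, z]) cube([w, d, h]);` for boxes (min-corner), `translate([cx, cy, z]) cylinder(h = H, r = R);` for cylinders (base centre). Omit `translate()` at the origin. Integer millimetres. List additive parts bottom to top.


cube([170, 160, 20]);
translate([0, 0, 20]) cube([170, 20, 160]);
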